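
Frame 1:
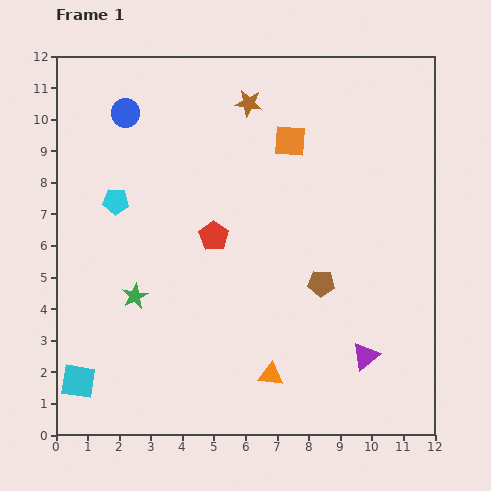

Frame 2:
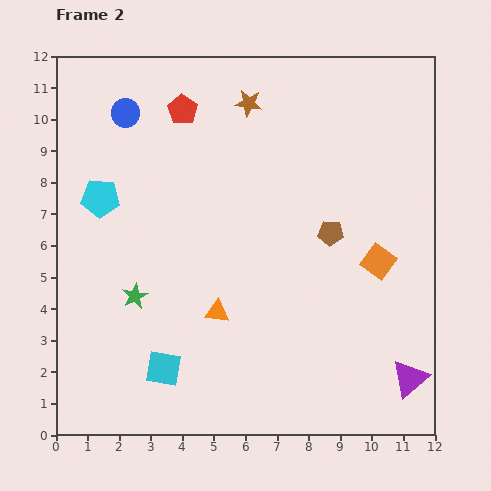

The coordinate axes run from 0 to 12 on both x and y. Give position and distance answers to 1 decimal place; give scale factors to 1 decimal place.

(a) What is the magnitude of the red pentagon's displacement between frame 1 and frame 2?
4.1

The red pentagon moved from (5.0, 6.3) to (4.0, 10.3), a distance of √(1.0² + 4.0²) ≈ 4.1.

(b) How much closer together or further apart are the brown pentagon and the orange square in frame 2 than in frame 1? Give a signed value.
-2.9

Distance in frame 1: 4.6. Distance in frame 2: 1.7.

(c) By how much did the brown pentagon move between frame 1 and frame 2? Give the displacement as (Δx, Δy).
(0.3, 1.6)

The brown pentagon was at (8.4, 4.8) in frame 1 and (8.7, 6.4) in frame 2.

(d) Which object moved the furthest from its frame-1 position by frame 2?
the orange square

(moved 4.7; next 4.1)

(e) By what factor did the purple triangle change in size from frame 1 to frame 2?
1.4×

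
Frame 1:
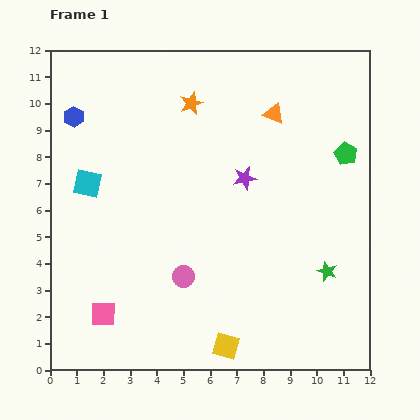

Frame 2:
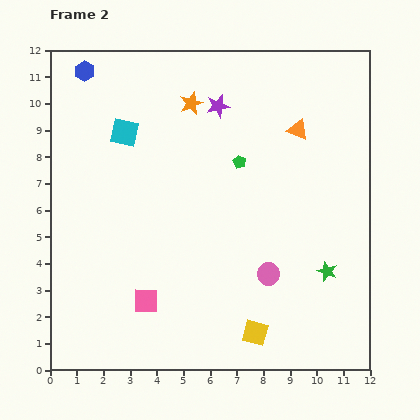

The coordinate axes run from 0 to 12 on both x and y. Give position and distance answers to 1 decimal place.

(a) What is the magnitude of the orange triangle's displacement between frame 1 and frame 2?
1.1

The orange triangle moved from (8.4, 9.6) to (9.3, 9.0), a distance of √(0.9² + 0.6²) ≈ 1.1.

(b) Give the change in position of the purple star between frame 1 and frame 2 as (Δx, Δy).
(-1.0, 2.7)

The purple star was at (7.3, 7.2) in frame 1 and (6.3, 9.9) in frame 2.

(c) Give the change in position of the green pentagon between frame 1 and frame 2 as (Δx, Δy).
(-4.0, -0.3)

The green pentagon was at (11.1, 8.1) in frame 1 and (7.1, 7.8) in frame 2.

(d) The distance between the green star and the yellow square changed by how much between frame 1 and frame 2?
-1.2

Distance in frame 1: 4.7. Distance in frame 2: 3.5.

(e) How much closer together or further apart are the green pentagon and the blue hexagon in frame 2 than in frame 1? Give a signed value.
-3.6

Distance in frame 1: 10.3. Distance in frame 2: 6.7.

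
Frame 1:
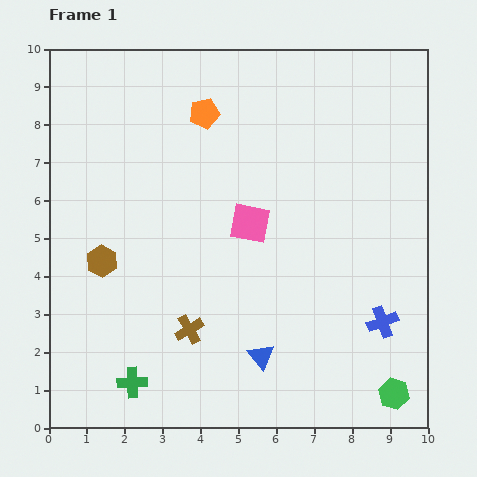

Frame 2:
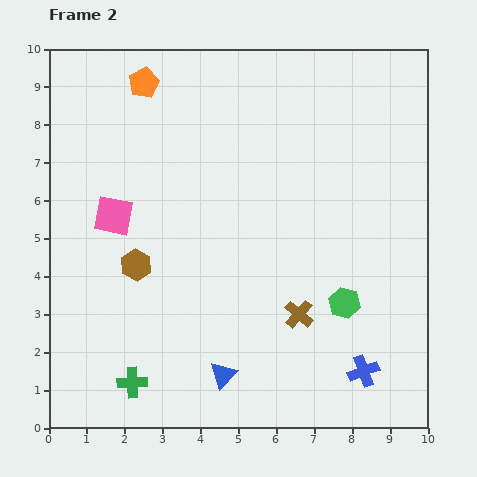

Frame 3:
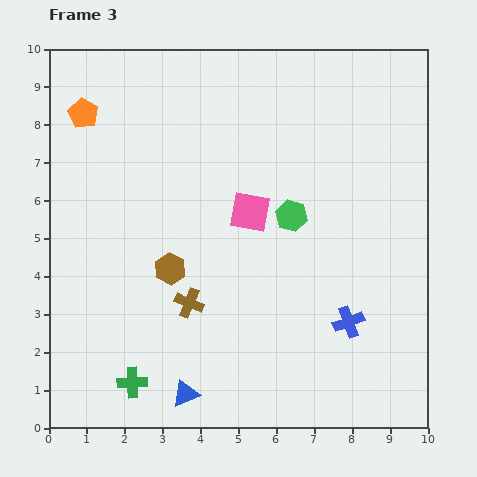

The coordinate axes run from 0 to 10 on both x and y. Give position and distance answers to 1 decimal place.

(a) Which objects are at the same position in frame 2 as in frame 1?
the green cross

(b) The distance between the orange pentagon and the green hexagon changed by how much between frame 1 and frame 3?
-2.8

Distance in frame 1: 8.9. Distance in frame 3: 6.1.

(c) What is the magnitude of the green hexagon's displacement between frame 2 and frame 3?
2.7

The green hexagon moved from (7.8, 3.3) to (6.4, 5.6), a distance of √(1.4² + 2.3²) ≈ 2.7.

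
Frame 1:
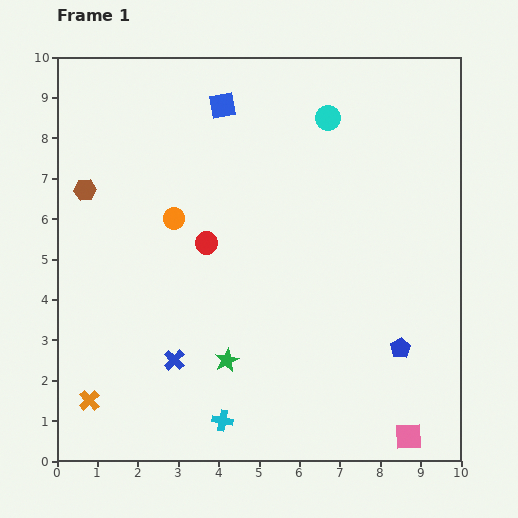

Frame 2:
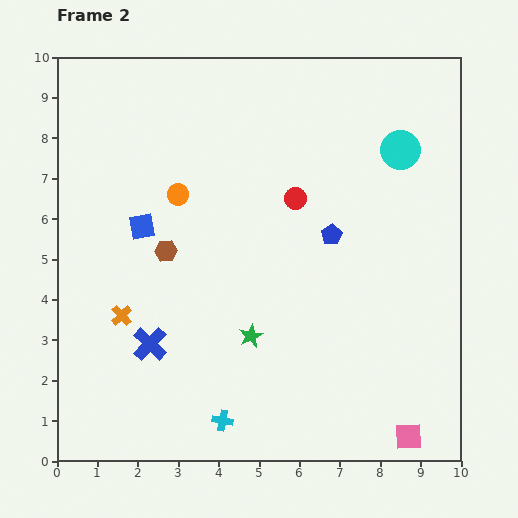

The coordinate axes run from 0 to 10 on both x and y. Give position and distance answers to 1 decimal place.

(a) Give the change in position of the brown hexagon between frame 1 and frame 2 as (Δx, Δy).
(2.0, -1.5)

The brown hexagon was at (0.7, 6.7) in frame 1 and (2.7, 5.2) in frame 2.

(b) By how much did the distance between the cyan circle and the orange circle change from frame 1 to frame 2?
+1.1

Distance in frame 1: 4.5. Distance in frame 2: 5.6.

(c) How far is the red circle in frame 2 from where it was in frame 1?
2.5

The red circle moved from (3.7, 5.4) to (5.9, 6.5), a distance of √(2.2² + 1.1²) ≈ 2.5.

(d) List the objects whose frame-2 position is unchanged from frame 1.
the cyan cross, the pink square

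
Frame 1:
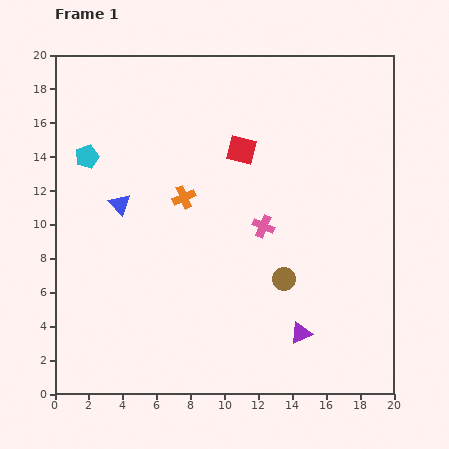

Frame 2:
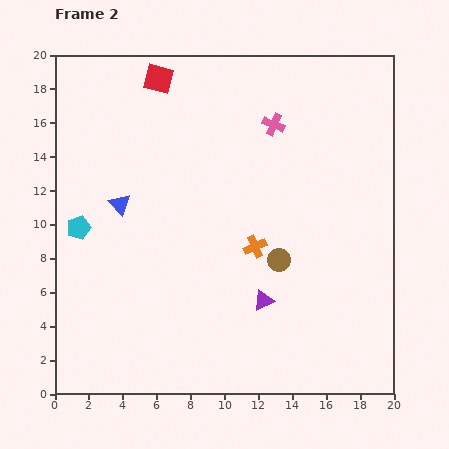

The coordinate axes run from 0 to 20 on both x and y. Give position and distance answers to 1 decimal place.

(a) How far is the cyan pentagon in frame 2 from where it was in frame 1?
4.2

The cyan pentagon moved from (1.9, 14.0) to (1.4, 9.8), a distance of √(0.5² + 4.2²) ≈ 4.2.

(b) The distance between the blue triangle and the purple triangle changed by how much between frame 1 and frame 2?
-2.9

Distance in frame 1: 13.1. Distance in frame 2: 10.2.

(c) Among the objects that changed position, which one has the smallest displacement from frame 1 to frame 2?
the brown circle

(moved 1.1)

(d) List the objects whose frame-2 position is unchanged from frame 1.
the blue triangle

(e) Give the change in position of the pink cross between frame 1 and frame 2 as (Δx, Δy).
(0.6, 6.0)

The pink cross was at (12.3, 9.9) in frame 1 and (12.9, 15.9) in frame 2.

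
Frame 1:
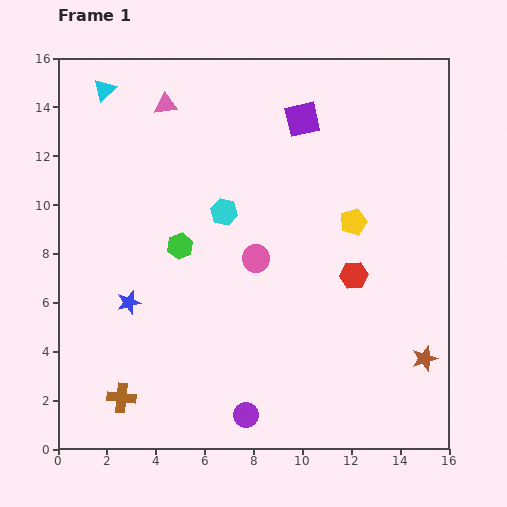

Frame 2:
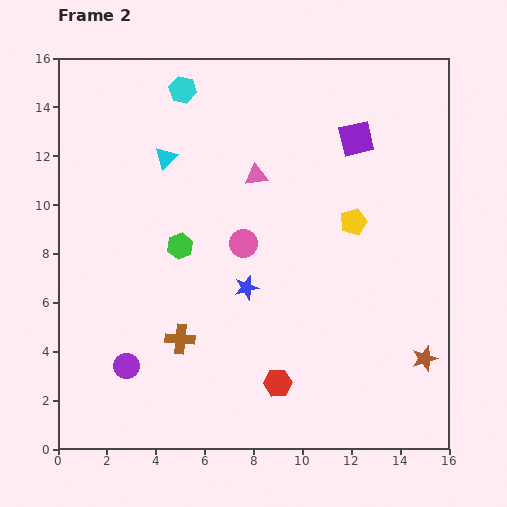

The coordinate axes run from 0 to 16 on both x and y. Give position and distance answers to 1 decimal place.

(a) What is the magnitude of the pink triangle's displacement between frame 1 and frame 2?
4.7

The pink triangle moved from (4.4, 14.1) to (8.1, 11.2), a distance of √(3.7² + 2.9²) ≈ 4.7.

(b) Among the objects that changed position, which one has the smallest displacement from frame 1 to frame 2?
the pink circle

(moved 0.8)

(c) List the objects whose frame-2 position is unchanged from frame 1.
the green hexagon, the yellow pentagon, the brown star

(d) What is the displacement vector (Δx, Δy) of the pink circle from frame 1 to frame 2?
(-0.5, 0.6)

The pink circle was at (8.1, 7.8) in frame 1 and (7.6, 8.4) in frame 2.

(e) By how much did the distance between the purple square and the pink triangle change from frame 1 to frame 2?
-1.2

Distance in frame 1: 5.6. Distance in frame 2: 4.4.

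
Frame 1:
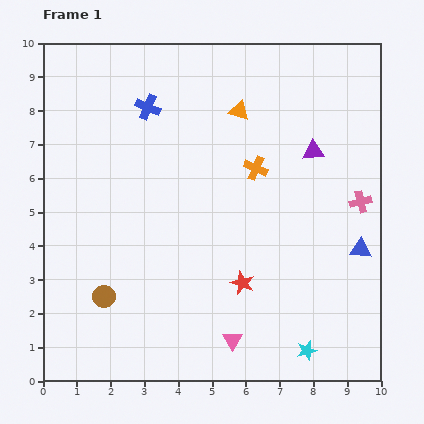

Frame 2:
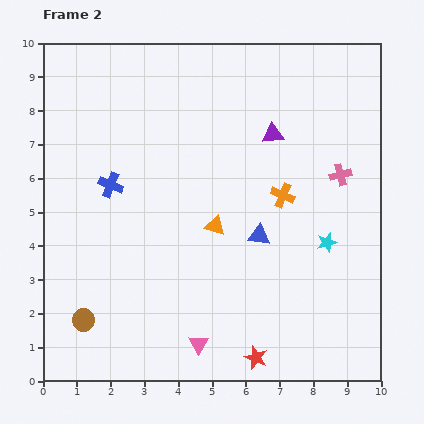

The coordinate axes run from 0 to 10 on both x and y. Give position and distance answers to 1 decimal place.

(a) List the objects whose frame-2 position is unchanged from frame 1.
none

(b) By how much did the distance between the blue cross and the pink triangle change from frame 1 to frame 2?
-1.9

Distance in frame 1: 7.3. Distance in frame 2: 5.4.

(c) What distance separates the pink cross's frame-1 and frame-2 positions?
1.0

The pink cross moved from (9.4, 5.3) to (8.8, 6.1), a distance of √(0.6² + 0.8²) ≈ 1.0.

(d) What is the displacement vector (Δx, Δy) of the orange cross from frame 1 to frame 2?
(0.8, -0.8)

The orange cross was at (6.3, 6.3) in frame 1 and (7.1, 5.5) in frame 2.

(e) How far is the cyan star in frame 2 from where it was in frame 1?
3.3

The cyan star moved from (7.8, 0.9) to (8.4, 4.1), a distance of √(0.6² + 3.2²) ≈ 3.3.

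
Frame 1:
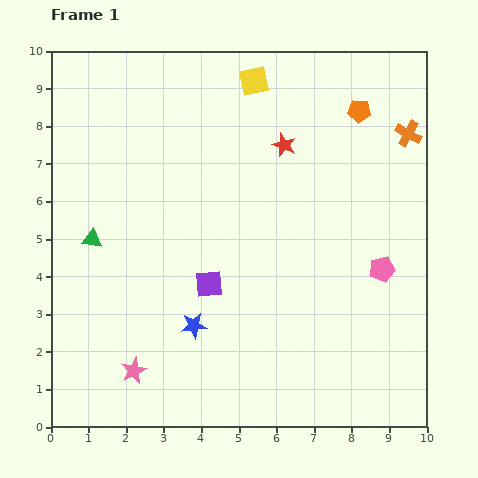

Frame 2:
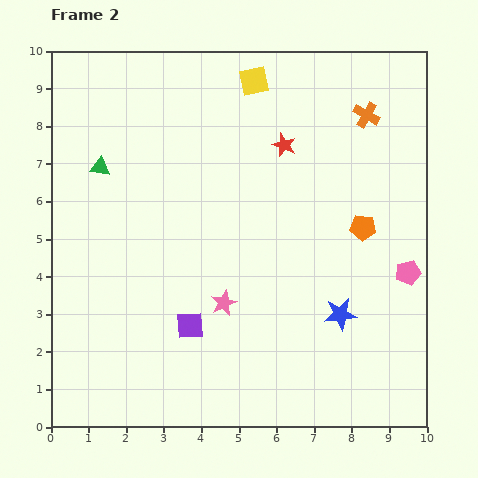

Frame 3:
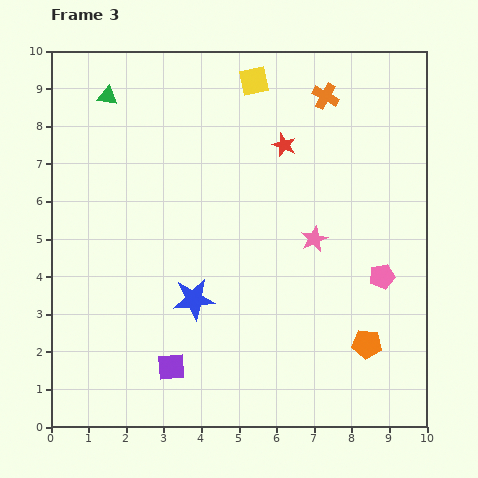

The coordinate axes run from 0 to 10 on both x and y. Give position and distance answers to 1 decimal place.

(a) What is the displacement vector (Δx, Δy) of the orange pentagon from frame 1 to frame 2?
(0.1, -3.1)

The orange pentagon was at (8.2, 8.4) in frame 1 and (8.3, 5.3) in frame 2.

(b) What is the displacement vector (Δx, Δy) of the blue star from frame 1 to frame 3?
(0.0, 0.7)

The blue star was at (3.8, 2.7) in frame 1 and (3.8, 3.4) in frame 3.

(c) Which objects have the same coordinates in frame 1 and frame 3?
the red star, the yellow square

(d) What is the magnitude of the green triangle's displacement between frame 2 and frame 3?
1.9

The green triangle moved from (1.3, 6.9) to (1.5, 8.8), a distance of √(0.2² + 1.9²) ≈ 1.9.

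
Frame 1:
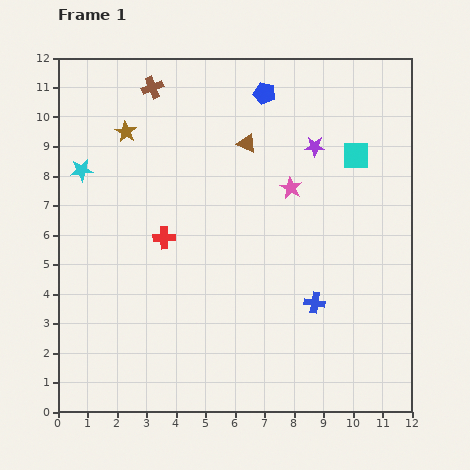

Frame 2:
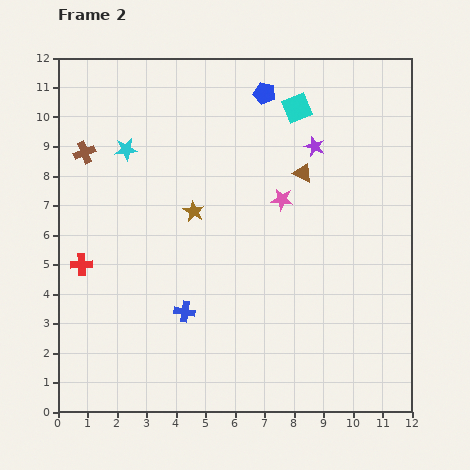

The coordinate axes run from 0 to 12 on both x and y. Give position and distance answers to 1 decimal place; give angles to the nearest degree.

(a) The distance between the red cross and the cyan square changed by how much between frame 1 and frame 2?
+1.9

Distance in frame 1: 7.1. Distance in frame 2: 9.0.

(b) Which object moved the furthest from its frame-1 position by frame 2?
the blue cross

(moved 4.4; next 3.5)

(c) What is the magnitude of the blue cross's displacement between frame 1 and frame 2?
4.4

The blue cross moved from (8.7, 3.7) to (4.3, 3.4), a distance of √(4.4² + 0.3²) ≈ 4.4.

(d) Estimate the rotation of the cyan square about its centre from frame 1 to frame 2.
20° counter-clockwise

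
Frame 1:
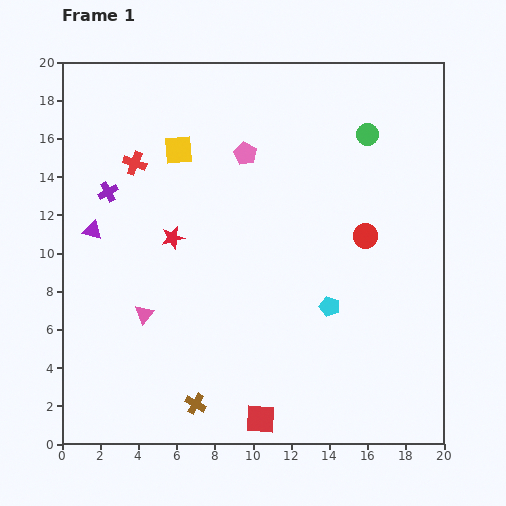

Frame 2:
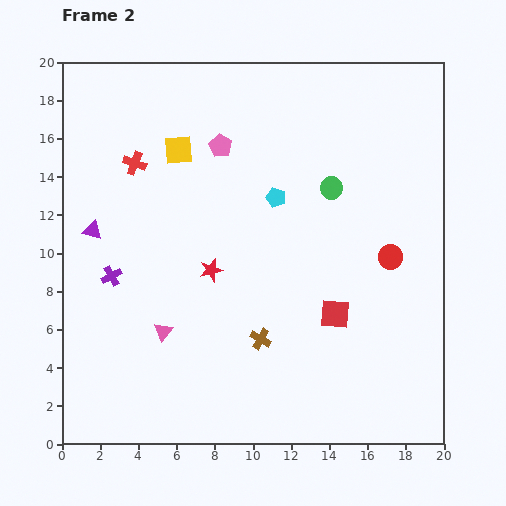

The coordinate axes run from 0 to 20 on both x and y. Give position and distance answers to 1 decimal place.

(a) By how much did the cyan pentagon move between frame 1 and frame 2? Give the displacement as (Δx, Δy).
(-2.8, 5.7)

The cyan pentagon was at (14.0, 7.2) in frame 1 and (11.2, 12.9) in frame 2.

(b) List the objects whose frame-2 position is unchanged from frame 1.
the yellow square, the red cross, the purple triangle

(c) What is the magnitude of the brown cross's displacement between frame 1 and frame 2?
4.8

The brown cross moved from (7.0, 2.1) to (10.4, 5.5), a distance of √(3.4² + 3.4²) ≈ 4.8.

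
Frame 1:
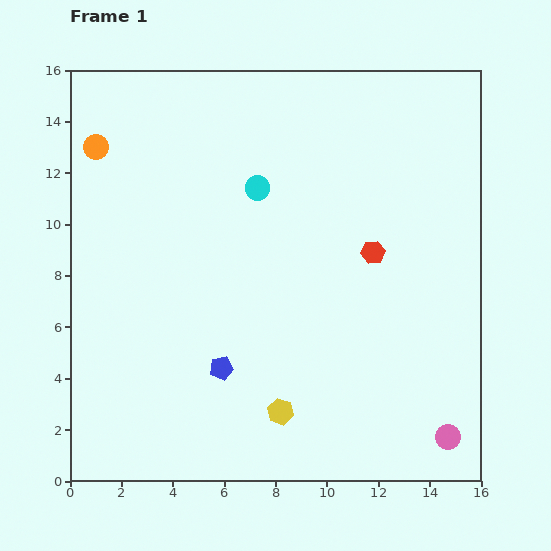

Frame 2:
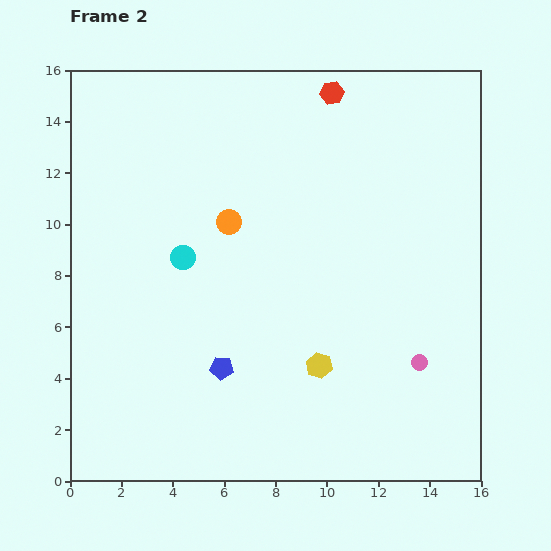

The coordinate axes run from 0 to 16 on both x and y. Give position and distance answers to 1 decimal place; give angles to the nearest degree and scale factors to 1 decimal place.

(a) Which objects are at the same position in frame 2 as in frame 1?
the blue pentagon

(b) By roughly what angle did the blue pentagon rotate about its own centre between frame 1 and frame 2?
16° clockwise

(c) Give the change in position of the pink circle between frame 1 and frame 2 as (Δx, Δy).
(-1.1, 2.9)

The pink circle was at (14.7, 1.7) in frame 1 and (13.6, 4.6) in frame 2.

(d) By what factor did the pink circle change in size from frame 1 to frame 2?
0.6×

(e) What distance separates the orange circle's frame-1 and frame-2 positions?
6.0

The orange circle moved from (1.0, 13.0) to (6.2, 10.1), a distance of √(5.2² + 2.9²) ≈ 6.0.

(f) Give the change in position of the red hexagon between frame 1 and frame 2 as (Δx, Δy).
(-1.6, 6.2)

The red hexagon was at (11.8, 8.9) in frame 1 and (10.2, 15.1) in frame 2.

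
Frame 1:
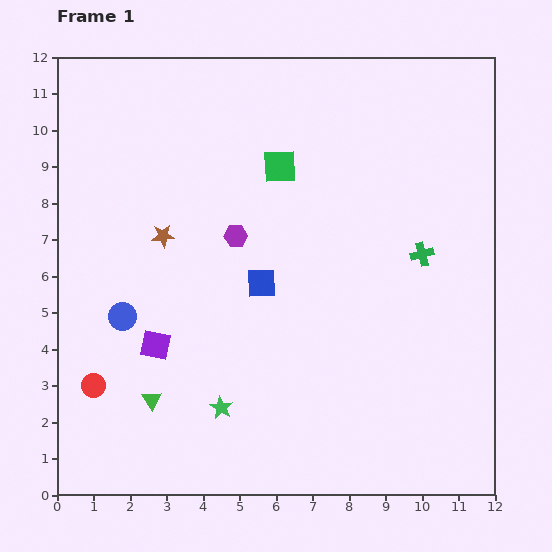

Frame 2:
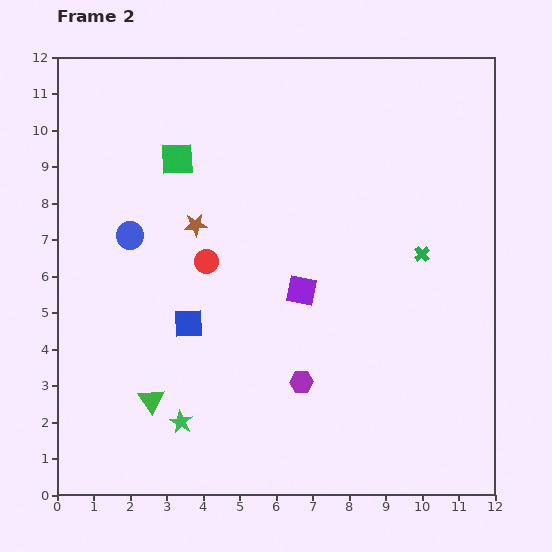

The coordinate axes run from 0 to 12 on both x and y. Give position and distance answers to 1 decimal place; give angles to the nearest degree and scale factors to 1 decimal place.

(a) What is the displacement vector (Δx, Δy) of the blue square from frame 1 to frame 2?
(-2.0, -1.1)

The blue square was at (5.6, 5.8) in frame 1 and (3.6, 4.7) in frame 2.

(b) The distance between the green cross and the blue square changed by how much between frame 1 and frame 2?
+2.2

Distance in frame 1: 4.5. Distance in frame 2: 6.7.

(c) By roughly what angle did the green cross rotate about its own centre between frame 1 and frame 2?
29° counter-clockwise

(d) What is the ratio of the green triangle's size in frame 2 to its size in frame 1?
1.3×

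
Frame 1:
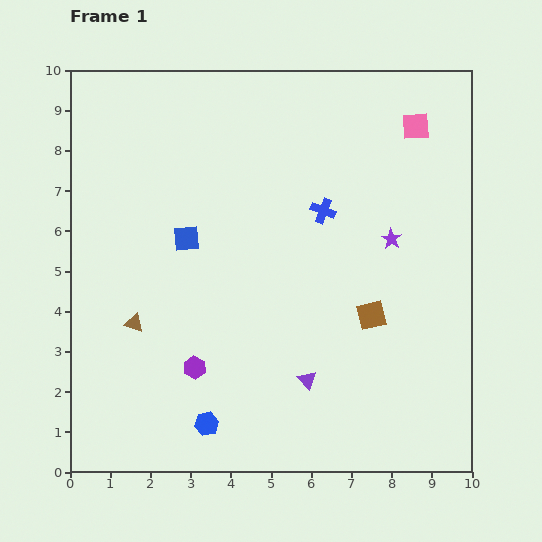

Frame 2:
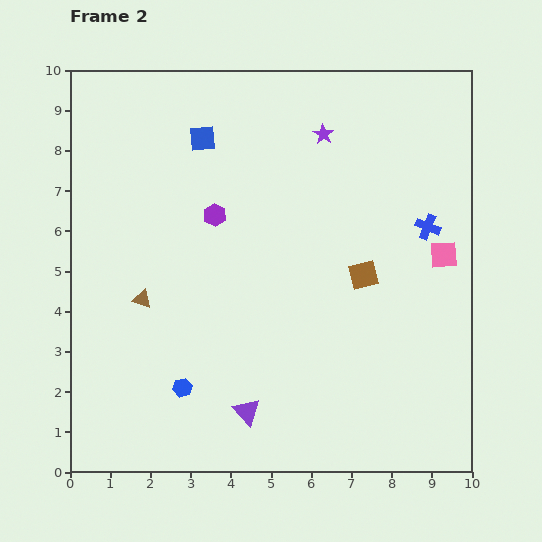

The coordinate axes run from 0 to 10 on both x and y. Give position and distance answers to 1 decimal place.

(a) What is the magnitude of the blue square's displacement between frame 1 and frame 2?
2.5

The blue square moved from (2.9, 5.8) to (3.3, 8.3), a distance of √(0.4² + 2.5²) ≈ 2.5.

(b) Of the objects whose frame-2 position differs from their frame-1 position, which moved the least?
the brown triangle

(moved 0.6)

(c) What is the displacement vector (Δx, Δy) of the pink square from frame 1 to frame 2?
(0.7, -3.2)

The pink square was at (8.6, 8.6) in frame 1 and (9.3, 5.4) in frame 2.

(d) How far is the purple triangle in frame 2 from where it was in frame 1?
1.7

The purple triangle moved from (5.9, 2.3) to (4.4, 1.5), a distance of √(1.5² + 0.8²) ≈ 1.7.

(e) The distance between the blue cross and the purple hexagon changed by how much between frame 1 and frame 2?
+0.3

Distance in frame 1: 5.0. Distance in frame 2: 5.3.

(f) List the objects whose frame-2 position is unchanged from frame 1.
none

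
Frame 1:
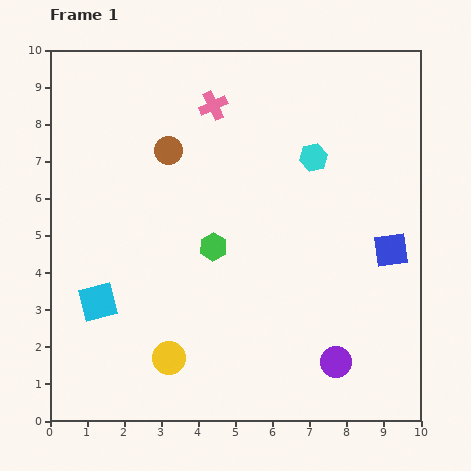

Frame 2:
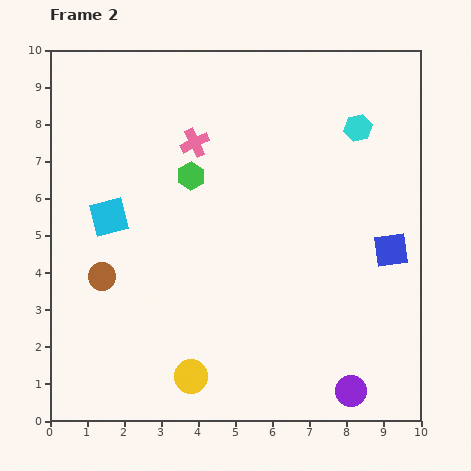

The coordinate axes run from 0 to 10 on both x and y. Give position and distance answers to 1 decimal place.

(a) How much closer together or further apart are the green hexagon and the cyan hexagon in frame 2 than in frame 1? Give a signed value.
+1.1

Distance in frame 1: 3.6. Distance in frame 2: 4.7.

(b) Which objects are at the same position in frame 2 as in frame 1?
the blue square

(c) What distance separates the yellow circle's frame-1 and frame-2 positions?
0.8

The yellow circle moved from (3.2, 1.7) to (3.8, 1.2), a distance of √(0.6² + 0.5²) ≈ 0.8.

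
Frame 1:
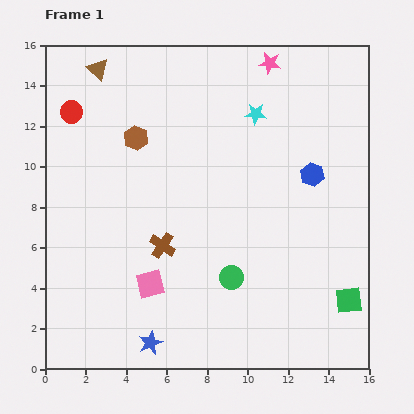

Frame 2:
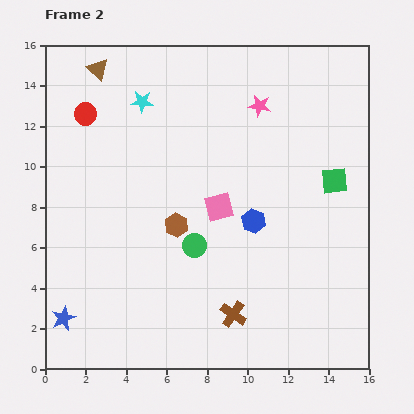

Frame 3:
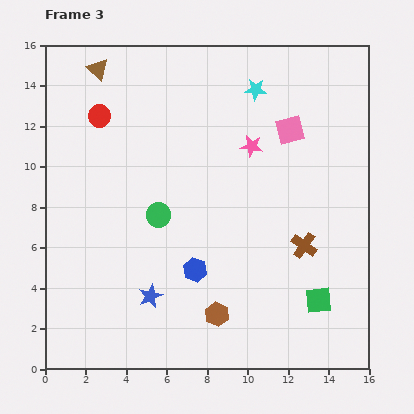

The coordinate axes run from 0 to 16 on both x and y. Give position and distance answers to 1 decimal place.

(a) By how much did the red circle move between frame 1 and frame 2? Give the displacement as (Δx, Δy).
(0.7, -0.1)

The red circle was at (1.3, 12.7) in frame 1 and (2.0, 12.6) in frame 2.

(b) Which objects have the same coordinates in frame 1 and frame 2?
the brown triangle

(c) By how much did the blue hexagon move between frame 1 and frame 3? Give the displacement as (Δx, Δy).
(-5.8, -4.7)

The blue hexagon was at (13.2, 9.6) in frame 1 and (7.4, 4.9) in frame 3.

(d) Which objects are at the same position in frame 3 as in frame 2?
the brown triangle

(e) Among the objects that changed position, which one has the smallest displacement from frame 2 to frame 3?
the red circle

(moved 0.7)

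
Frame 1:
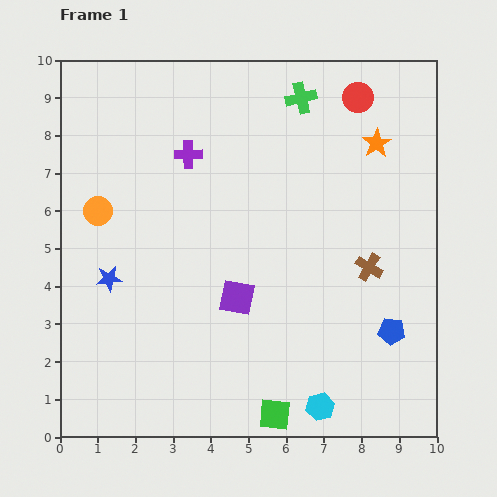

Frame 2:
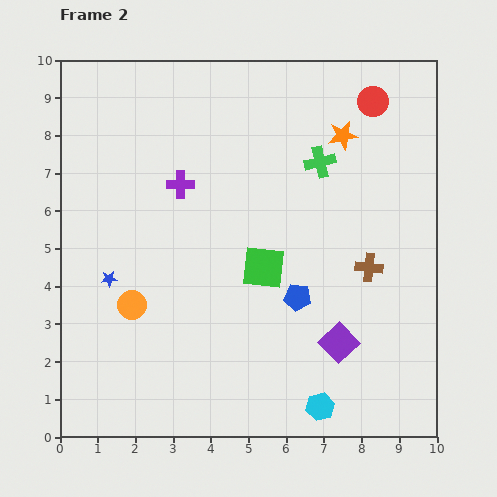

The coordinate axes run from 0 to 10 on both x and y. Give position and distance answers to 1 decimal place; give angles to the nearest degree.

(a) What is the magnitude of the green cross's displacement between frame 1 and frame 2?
1.8

The green cross moved from (6.4, 9.0) to (6.9, 7.3), a distance of √(0.5² + 1.7²) ≈ 1.8.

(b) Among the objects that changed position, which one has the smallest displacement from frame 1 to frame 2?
the red circle

(moved 0.4)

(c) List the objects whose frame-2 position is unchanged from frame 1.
the brown cross, the blue star, the cyan hexagon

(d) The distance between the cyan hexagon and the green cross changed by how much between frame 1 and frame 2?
-1.7

Distance in frame 1: 8.2. Distance in frame 2: 6.5.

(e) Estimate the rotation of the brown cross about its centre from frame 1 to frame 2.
24° counter-clockwise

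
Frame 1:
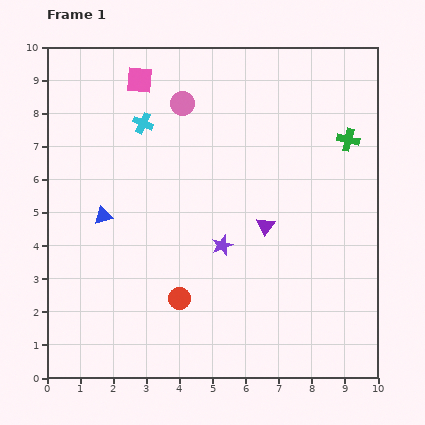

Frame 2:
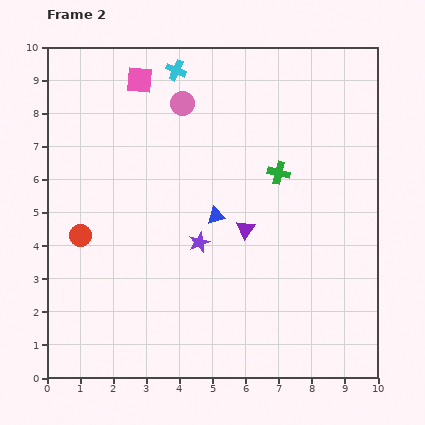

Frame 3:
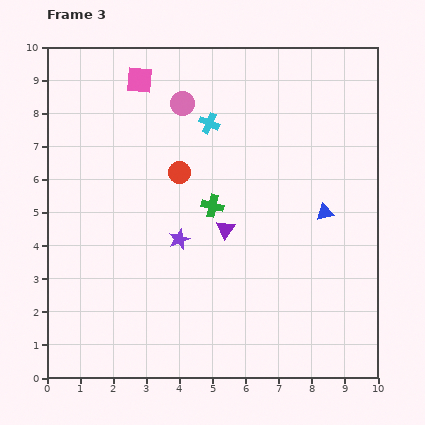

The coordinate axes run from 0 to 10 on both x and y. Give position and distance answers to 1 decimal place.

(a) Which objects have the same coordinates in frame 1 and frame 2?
the pink square, the pink circle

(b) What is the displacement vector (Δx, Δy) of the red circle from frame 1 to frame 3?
(0.0, 3.8)

The red circle was at (4.0, 2.4) in frame 1 and (4.0, 6.2) in frame 3.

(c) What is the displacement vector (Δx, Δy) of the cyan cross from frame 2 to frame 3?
(1.0, -1.6)

The cyan cross was at (3.9, 9.3) in frame 2 and (4.9, 7.7) in frame 3.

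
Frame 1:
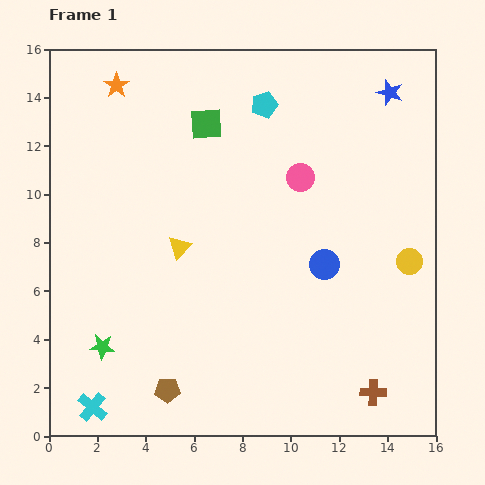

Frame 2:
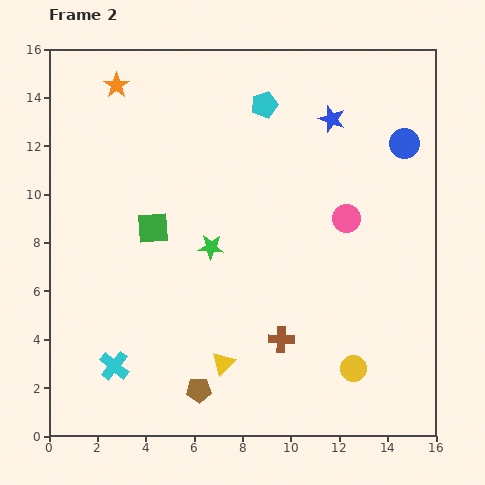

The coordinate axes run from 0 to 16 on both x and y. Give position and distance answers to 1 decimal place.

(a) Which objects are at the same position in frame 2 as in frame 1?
the cyan pentagon, the orange star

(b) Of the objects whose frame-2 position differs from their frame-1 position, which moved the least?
the brown pentagon

(moved 1.3)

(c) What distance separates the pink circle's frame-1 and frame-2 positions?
2.5

The pink circle moved from (10.4, 10.7) to (12.3, 9.0), a distance of √(1.9² + 1.7²) ≈ 2.5.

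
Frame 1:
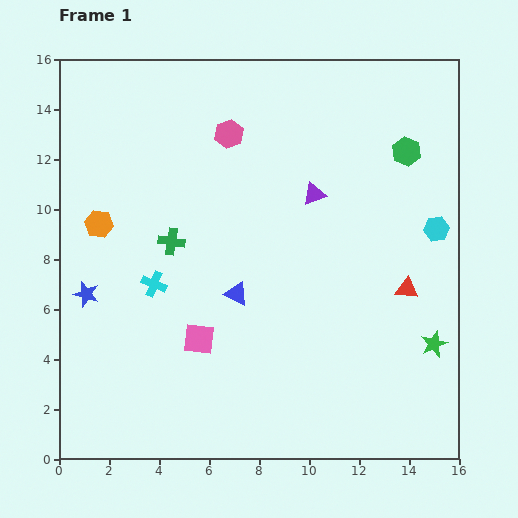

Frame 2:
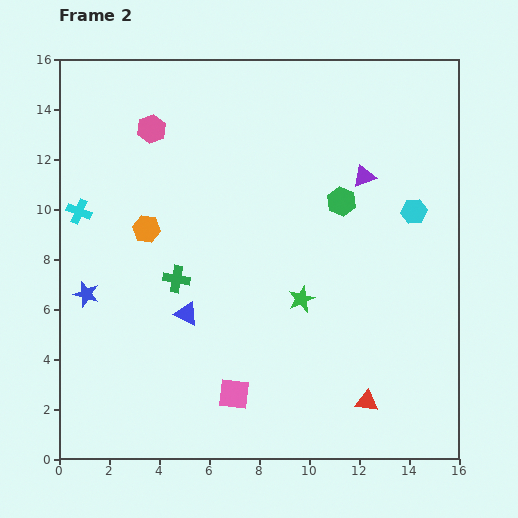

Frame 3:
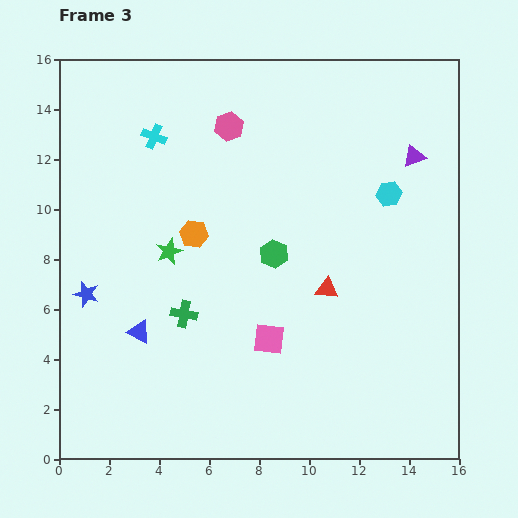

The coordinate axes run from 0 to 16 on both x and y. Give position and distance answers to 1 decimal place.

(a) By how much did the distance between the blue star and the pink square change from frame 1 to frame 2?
+2.3

Distance in frame 1: 4.8. Distance in frame 2: 7.1.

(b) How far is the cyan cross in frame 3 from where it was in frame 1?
5.9

The cyan cross moved from (3.8, 7.0) to (3.8, 12.9), a distance of √(0.0² + 5.9²) ≈ 5.9.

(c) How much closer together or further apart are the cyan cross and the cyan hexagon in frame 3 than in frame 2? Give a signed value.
-3.7

Distance in frame 2: 13.4. Distance in frame 3: 9.7.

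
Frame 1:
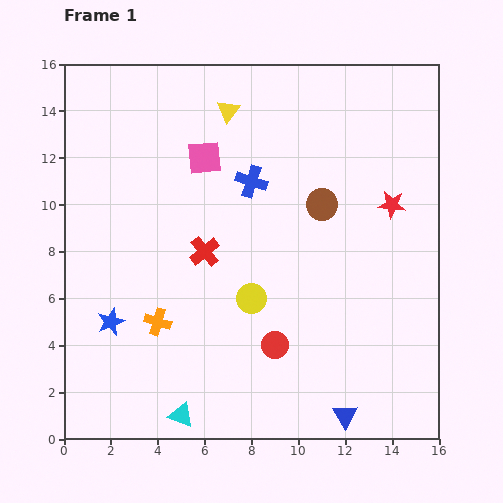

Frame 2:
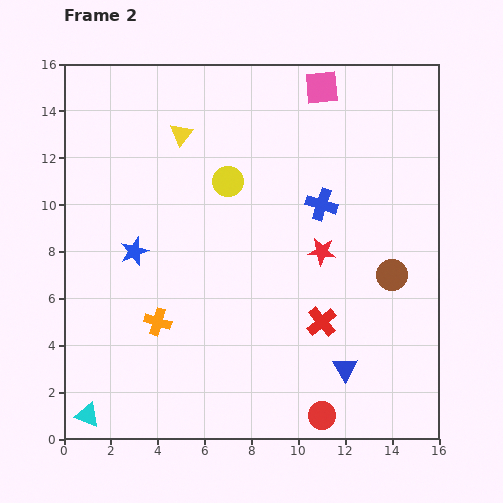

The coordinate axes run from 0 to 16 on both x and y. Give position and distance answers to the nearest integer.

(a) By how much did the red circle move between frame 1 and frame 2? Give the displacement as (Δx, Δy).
(2, -3)

The red circle was at (9, 4) in frame 1 and (11, 1) in frame 2.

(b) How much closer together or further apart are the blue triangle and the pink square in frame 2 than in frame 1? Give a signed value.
-1

Distance in frame 1: 13. Distance in frame 2: 12.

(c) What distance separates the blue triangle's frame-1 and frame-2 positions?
2

The blue triangle moved from (12, 1) to (12, 3), a distance of √(0² + 2²) ≈ 2.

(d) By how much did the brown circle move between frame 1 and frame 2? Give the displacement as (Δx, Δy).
(3, -3)

The brown circle was at (11, 10) in frame 1 and (14, 7) in frame 2.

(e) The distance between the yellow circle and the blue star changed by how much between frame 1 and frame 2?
-1

Distance in frame 1: 6. Distance in frame 2: 5.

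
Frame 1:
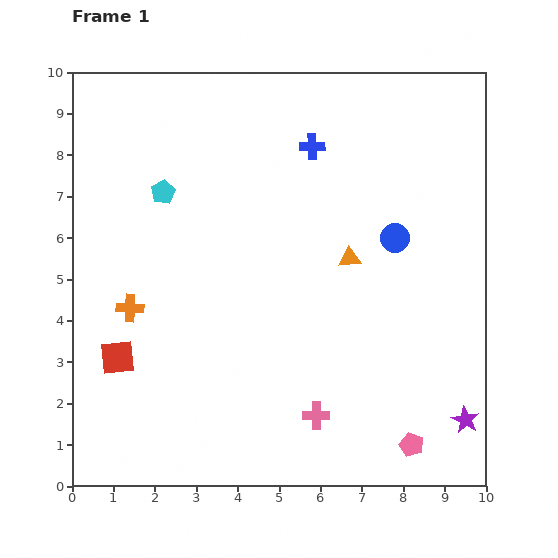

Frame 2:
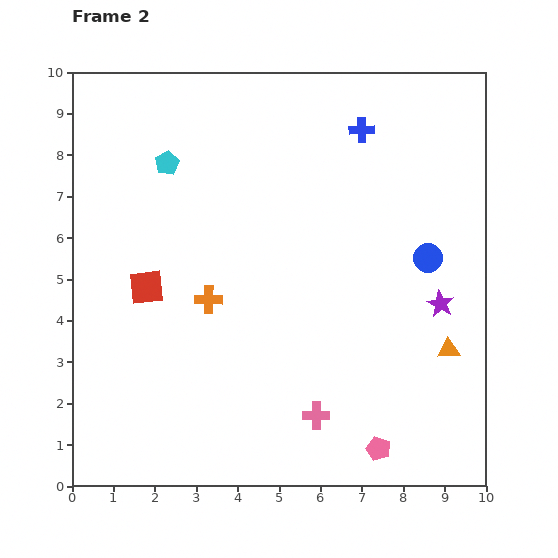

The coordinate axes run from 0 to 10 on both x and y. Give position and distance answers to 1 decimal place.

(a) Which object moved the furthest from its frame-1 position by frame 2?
the orange triangle

(moved 3.3; next 2.9)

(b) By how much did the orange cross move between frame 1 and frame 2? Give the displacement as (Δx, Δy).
(1.9, 0.2)

The orange cross was at (1.4, 4.3) in frame 1 and (3.3, 4.5) in frame 2.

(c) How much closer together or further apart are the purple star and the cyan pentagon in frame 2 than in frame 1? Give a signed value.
-1.7

Distance in frame 1: 9.1. Distance in frame 2: 7.4.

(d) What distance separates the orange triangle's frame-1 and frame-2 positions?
3.3

The orange triangle moved from (6.7, 5.5) to (9.1, 3.3), a distance of √(2.4² + 2.2²) ≈ 3.3.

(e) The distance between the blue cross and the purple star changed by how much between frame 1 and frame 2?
-3.0

Distance in frame 1: 7.6. Distance in frame 2: 4.6.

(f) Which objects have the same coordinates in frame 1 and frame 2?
the pink cross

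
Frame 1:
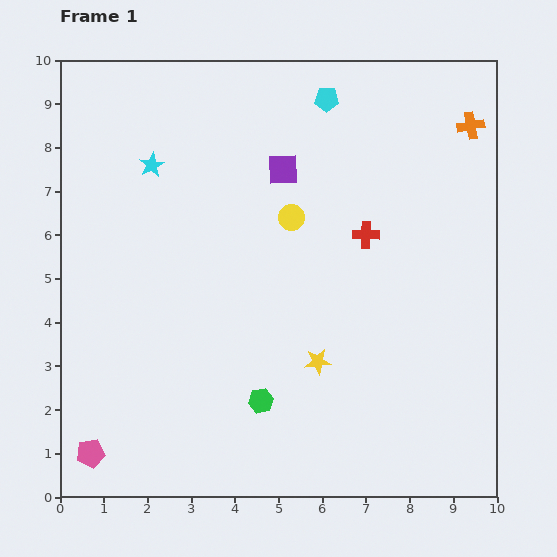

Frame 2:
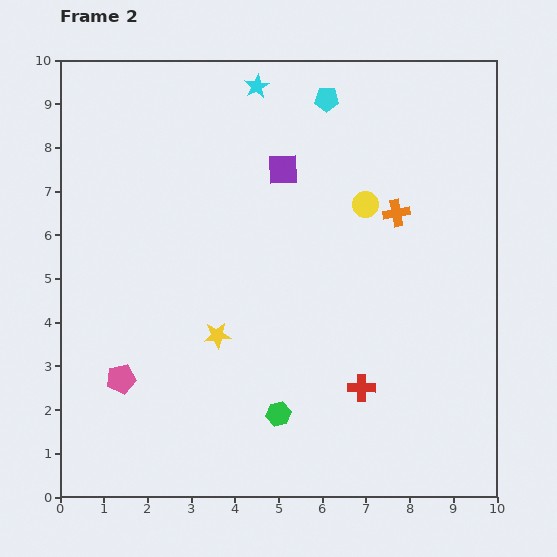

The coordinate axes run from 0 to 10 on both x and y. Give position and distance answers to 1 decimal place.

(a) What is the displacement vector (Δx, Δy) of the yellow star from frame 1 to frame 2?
(-2.3, 0.6)

The yellow star was at (5.9, 3.1) in frame 1 and (3.6, 3.7) in frame 2.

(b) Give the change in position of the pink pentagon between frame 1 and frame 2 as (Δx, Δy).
(0.7, 1.7)

The pink pentagon was at (0.7, 1.0) in frame 1 and (1.4, 2.7) in frame 2.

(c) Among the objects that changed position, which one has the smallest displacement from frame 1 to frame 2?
the green hexagon

(moved 0.5)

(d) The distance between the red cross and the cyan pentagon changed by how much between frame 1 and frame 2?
+3.4

Distance in frame 1: 3.2. Distance in frame 2: 6.6.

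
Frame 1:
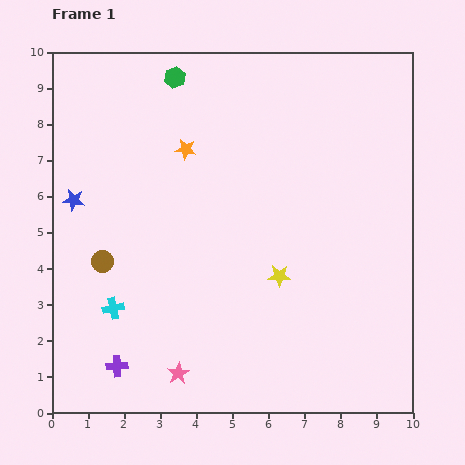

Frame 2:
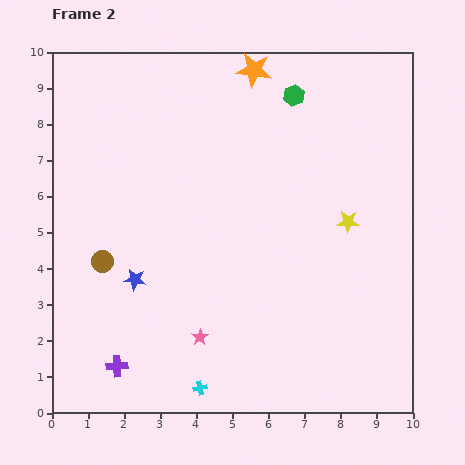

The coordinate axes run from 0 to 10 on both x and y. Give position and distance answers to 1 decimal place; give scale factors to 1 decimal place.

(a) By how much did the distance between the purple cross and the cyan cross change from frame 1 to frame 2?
+0.8

Distance in frame 1: 1.6. Distance in frame 2: 2.4.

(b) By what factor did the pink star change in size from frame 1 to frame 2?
0.8×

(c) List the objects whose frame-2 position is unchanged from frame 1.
the purple cross, the brown circle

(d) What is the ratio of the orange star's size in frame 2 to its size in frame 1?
1.7×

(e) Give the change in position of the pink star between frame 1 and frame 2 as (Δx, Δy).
(0.6, 1.0)

The pink star was at (3.5, 1.1) in frame 1 and (4.1, 2.1) in frame 2.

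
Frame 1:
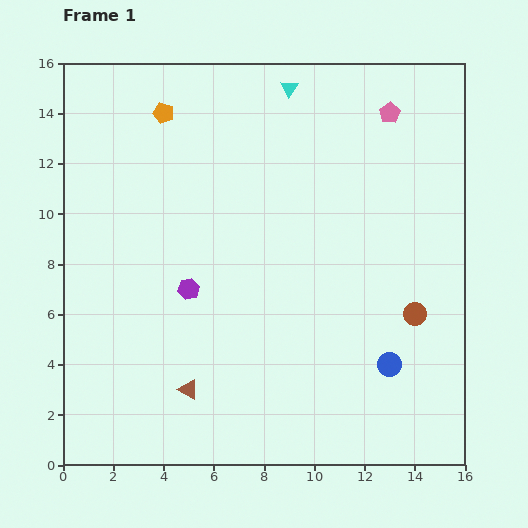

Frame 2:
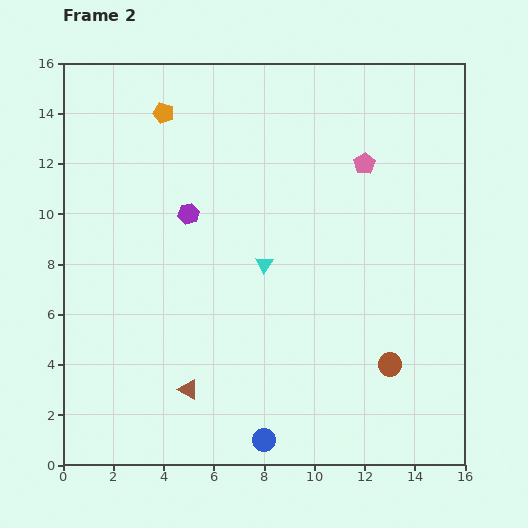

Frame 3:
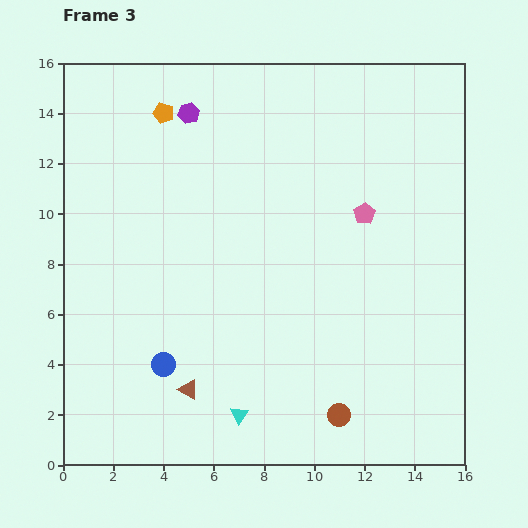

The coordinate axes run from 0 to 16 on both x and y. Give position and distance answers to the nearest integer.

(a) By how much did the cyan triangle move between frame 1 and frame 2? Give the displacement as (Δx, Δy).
(-1, -7)

The cyan triangle was at (9, 15) in frame 1 and (8, 8) in frame 2.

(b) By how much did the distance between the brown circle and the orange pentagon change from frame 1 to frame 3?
+1

Distance in frame 1: 13. Distance in frame 3: 14.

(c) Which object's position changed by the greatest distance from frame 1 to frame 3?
the cyan triangle

(moved 13; next 9)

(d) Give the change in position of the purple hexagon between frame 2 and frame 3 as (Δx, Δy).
(0, 4)

The purple hexagon was at (5, 10) in frame 2 and (5, 14) in frame 3.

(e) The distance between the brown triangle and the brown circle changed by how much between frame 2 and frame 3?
-2

Distance in frame 2: 8. Distance in frame 3: 6.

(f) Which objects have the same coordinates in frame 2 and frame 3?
the brown triangle, the orange pentagon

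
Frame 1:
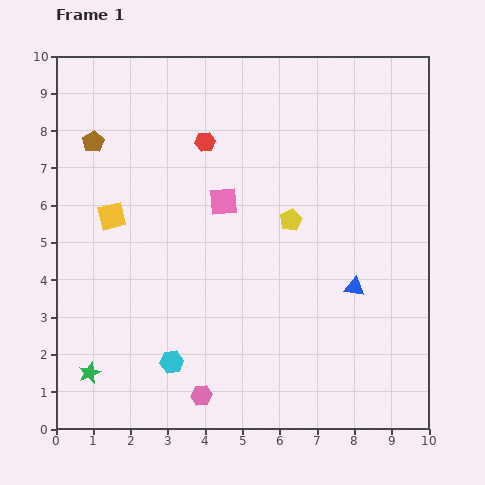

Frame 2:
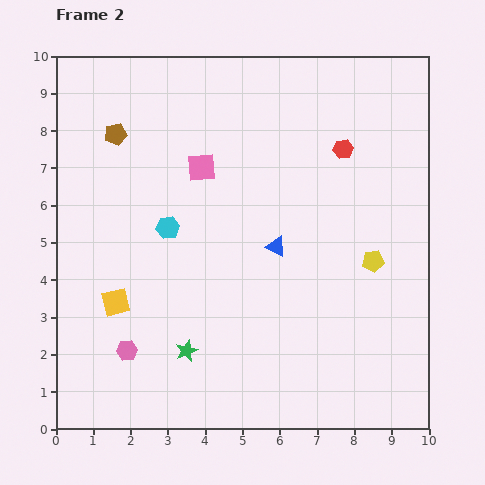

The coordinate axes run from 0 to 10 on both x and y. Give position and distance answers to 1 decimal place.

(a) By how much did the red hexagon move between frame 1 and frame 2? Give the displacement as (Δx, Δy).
(3.7, -0.2)

The red hexagon was at (4.0, 7.7) in frame 1 and (7.7, 7.5) in frame 2.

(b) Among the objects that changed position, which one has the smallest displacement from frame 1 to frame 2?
the brown pentagon

(moved 0.6)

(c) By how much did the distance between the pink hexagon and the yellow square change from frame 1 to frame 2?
-4.1

Distance in frame 1: 5.4. Distance in frame 2: 1.3.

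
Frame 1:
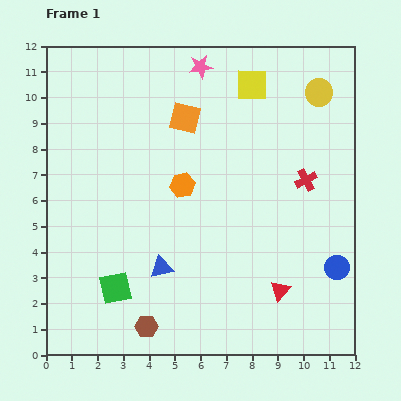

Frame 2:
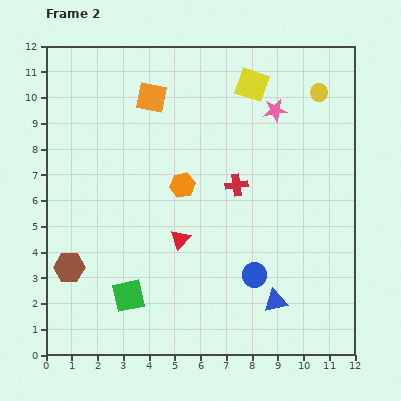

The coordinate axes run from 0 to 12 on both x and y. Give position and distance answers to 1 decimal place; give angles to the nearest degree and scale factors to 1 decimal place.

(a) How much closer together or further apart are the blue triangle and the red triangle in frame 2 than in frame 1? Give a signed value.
-0.3

Distance in frame 1: 4.7. Distance in frame 2: 4.4.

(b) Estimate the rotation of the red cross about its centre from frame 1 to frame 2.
20° clockwise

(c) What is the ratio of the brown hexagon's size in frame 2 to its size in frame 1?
1.3×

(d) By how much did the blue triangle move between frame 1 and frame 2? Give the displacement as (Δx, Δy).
(4.4, -1.3)

The blue triangle was at (4.5, 3.4) in frame 1 and (8.9, 2.1) in frame 2.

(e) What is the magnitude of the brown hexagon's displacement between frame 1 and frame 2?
3.8

The brown hexagon moved from (3.9, 1.1) to (0.9, 3.4), a distance of √(3.0² + 2.3²) ≈ 3.8.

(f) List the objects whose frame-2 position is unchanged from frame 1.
the yellow square, the orange hexagon, the yellow circle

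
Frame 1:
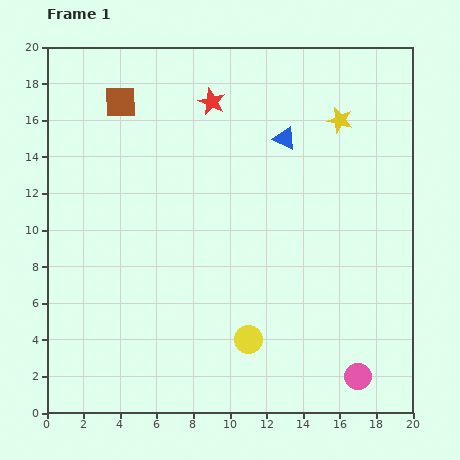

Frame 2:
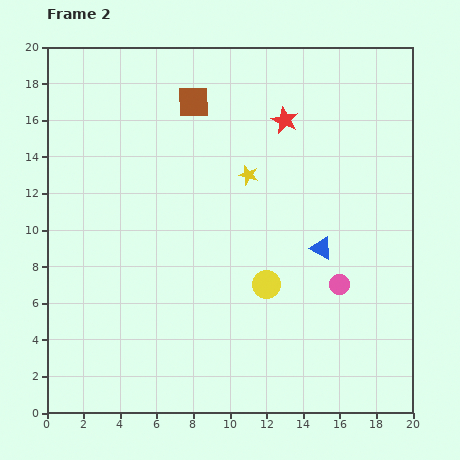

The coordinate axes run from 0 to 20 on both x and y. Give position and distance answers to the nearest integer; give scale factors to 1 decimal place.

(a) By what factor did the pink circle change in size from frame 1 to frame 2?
0.8×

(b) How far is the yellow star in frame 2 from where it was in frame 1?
6

The yellow star moved from (16, 16) to (11, 13), a distance of √(5² + 3²) ≈ 6.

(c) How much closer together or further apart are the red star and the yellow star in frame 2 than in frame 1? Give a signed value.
-3

Distance in frame 1: 7. Distance in frame 2: 4.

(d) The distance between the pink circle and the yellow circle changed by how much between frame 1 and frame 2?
-2

Distance in frame 1: 6. Distance in frame 2: 4.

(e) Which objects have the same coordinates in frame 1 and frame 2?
none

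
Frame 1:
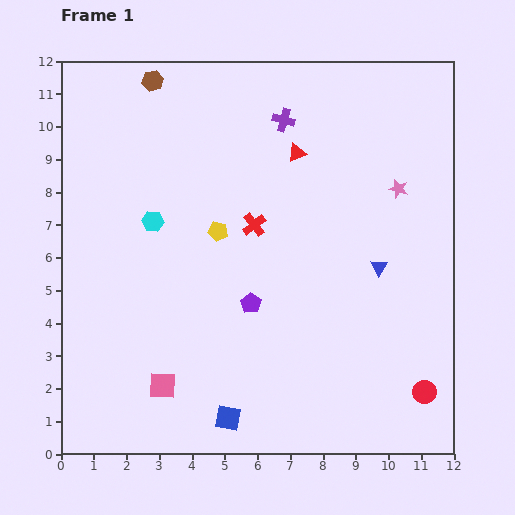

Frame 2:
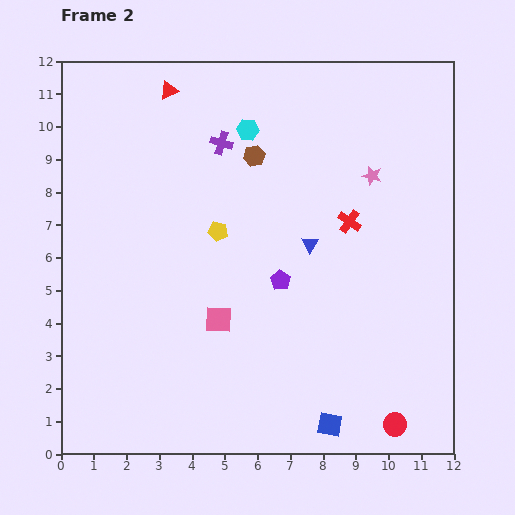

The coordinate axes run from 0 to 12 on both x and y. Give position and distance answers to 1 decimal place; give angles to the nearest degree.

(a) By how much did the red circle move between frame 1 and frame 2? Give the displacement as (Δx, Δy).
(-0.9, -1.0)

The red circle was at (11.1, 1.9) in frame 1 and (10.2, 0.9) in frame 2.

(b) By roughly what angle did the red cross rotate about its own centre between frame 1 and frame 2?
18° counter-clockwise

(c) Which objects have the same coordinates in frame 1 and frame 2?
the yellow pentagon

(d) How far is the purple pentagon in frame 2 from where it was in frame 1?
1.1

The purple pentagon moved from (5.8, 4.6) to (6.7, 5.3), a distance of √(0.9² + 0.7²) ≈ 1.1.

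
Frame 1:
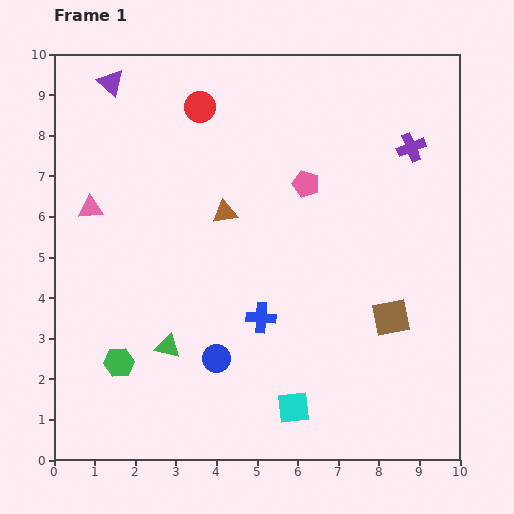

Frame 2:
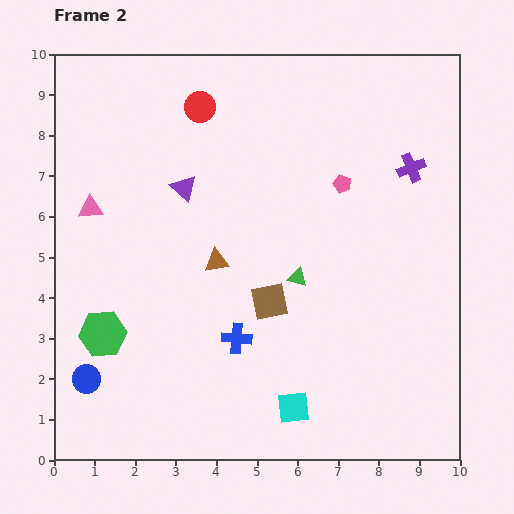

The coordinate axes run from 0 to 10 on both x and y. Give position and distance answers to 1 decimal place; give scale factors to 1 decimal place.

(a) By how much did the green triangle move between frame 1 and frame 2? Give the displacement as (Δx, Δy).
(3.2, 1.7)

The green triangle was at (2.8, 2.8) in frame 1 and (6.0, 4.5) in frame 2.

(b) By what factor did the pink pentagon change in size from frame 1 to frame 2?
0.7×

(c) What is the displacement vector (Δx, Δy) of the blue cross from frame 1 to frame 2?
(-0.6, -0.5)

The blue cross was at (5.1, 3.5) in frame 1 and (4.5, 3.0) in frame 2.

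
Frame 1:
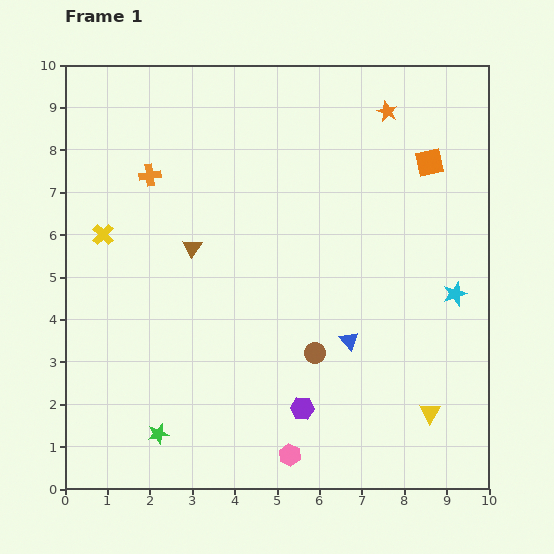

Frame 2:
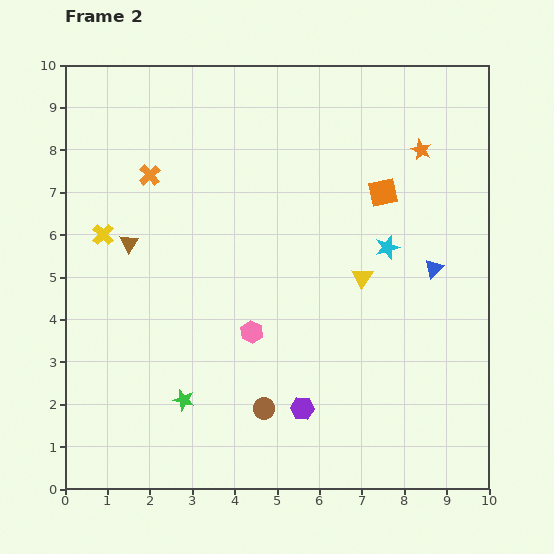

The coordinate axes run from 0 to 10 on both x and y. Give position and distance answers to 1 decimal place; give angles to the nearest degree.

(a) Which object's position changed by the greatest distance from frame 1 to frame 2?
the yellow triangle

(moved 3.6; next 3.0)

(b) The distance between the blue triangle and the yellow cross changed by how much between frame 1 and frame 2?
+1.5

Distance in frame 1: 6.3. Distance in frame 2: 7.8.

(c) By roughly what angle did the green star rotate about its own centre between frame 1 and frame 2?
24° clockwise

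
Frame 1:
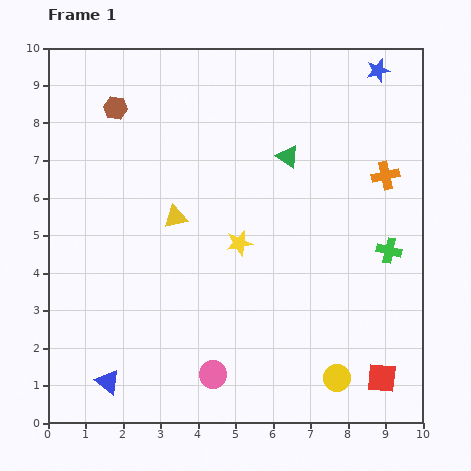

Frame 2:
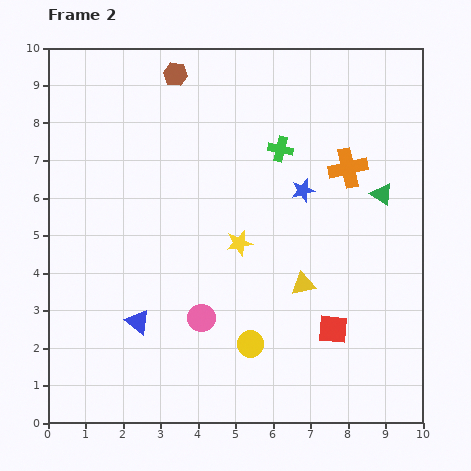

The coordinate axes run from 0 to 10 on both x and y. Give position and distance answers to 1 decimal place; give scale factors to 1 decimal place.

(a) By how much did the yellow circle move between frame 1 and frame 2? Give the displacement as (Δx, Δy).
(-2.3, 0.9)

The yellow circle was at (7.7, 1.2) in frame 1 and (5.4, 2.1) in frame 2.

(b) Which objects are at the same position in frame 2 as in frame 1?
the yellow star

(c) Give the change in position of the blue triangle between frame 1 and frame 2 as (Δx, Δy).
(0.8, 1.6)

The blue triangle was at (1.6, 1.1) in frame 1 and (2.4, 2.7) in frame 2.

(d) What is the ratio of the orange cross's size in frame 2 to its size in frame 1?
1.4×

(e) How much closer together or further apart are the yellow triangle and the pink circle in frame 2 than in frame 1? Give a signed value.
-1.5

Distance in frame 1: 4.3. Distance in frame 2: 2.8.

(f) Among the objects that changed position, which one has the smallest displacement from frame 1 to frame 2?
the orange cross

(moved 1.0)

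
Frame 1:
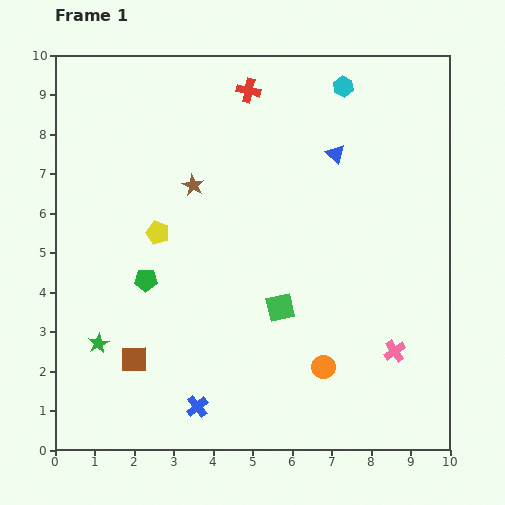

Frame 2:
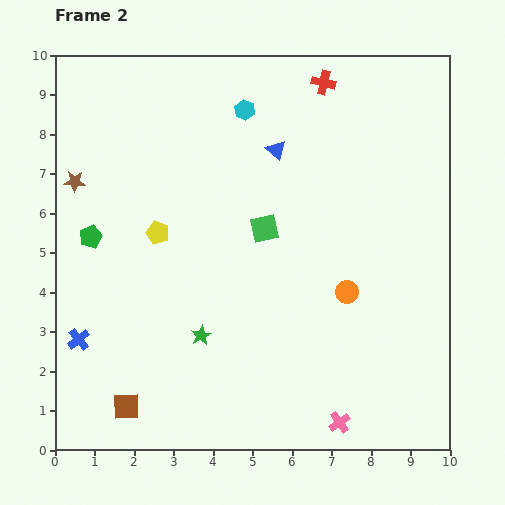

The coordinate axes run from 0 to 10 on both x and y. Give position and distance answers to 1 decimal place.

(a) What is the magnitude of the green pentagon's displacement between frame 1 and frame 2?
1.8

The green pentagon moved from (2.3, 4.3) to (0.9, 5.4), a distance of √(1.4² + 1.1²) ≈ 1.8.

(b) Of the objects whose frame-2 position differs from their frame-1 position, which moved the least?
the brown square

(moved 1.2)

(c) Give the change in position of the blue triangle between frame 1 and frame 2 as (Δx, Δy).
(-1.5, 0.1)

The blue triangle was at (7.1, 7.5) in frame 1 and (5.6, 7.6) in frame 2.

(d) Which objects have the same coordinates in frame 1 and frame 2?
the yellow pentagon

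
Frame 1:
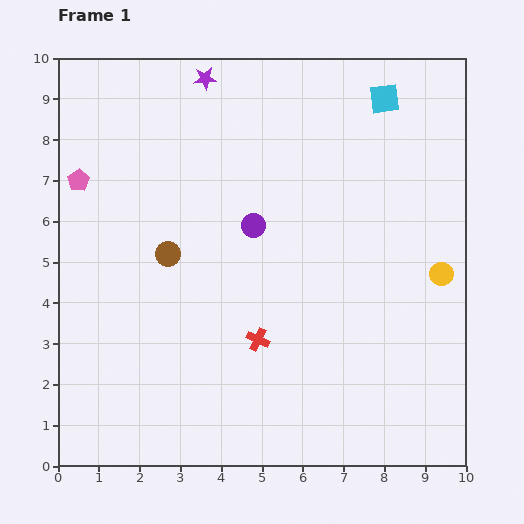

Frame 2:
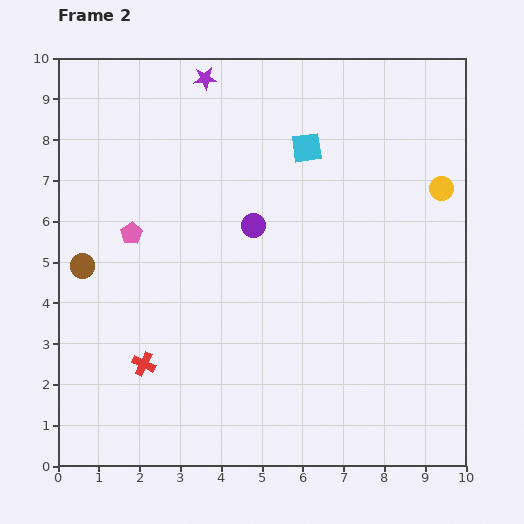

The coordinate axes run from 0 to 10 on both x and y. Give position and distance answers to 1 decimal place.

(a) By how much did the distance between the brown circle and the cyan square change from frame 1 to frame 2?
-0.3

Distance in frame 1: 6.5. Distance in frame 2: 6.2.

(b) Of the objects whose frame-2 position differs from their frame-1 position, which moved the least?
the pink pentagon

(moved 1.8)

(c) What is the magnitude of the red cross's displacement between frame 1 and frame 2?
2.9

The red cross moved from (4.9, 3.1) to (2.1, 2.5), a distance of √(2.8² + 0.6²) ≈ 2.9.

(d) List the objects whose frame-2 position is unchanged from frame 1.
the purple circle, the purple star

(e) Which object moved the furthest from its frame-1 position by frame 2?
the red cross

(moved 2.9; next 2.2)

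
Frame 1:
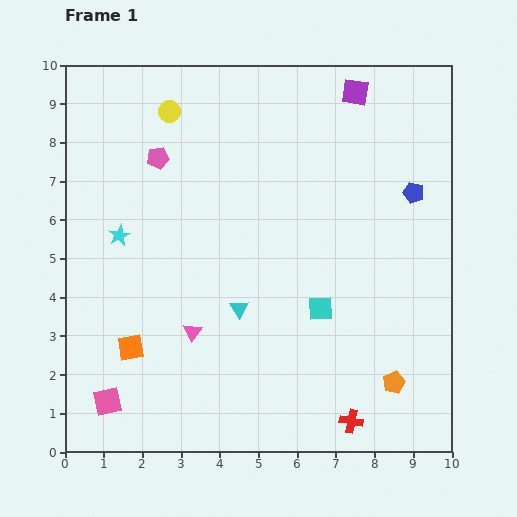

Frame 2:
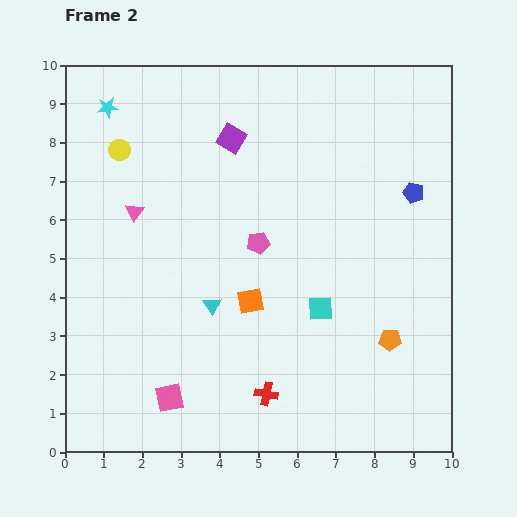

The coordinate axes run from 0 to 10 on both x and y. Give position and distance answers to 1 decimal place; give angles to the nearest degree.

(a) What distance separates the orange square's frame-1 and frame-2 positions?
3.3

The orange square moved from (1.7, 2.7) to (4.8, 3.9), a distance of √(3.1² + 1.2²) ≈ 3.3.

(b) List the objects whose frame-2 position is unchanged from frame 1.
the blue pentagon, the cyan square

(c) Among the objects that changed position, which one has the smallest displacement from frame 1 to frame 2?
the cyan triangle

(moved 0.7)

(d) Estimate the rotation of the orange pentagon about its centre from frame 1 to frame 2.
24° clockwise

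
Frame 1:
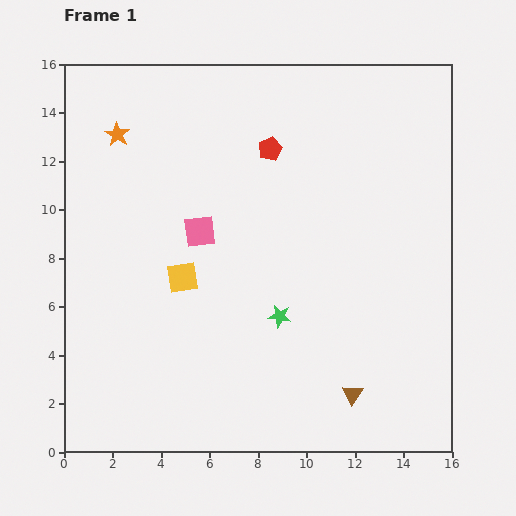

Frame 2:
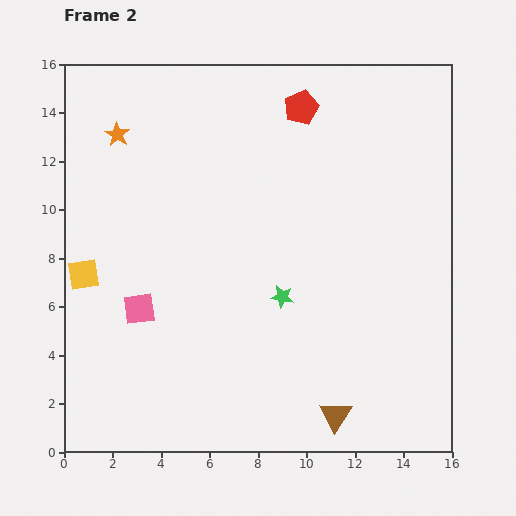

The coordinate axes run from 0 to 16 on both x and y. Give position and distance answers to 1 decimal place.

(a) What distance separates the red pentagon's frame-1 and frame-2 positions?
2.1

The red pentagon moved from (8.5, 12.5) to (9.8, 14.2), a distance of √(1.3² + 1.7²) ≈ 2.1.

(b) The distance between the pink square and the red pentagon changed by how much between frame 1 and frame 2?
+6.2

Distance in frame 1: 4.5. Distance in frame 2: 10.7.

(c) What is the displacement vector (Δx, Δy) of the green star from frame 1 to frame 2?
(0.1, 0.8)

The green star was at (8.9, 5.6) in frame 1 and (9.0, 6.4) in frame 2.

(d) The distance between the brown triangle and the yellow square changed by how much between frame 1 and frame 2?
+3.4

Distance in frame 1: 8.5. Distance in frame 2: 11.9.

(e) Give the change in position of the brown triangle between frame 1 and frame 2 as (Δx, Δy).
(-0.7, -0.9)

The brown triangle was at (11.9, 2.4) in frame 1 and (11.2, 1.5) in frame 2.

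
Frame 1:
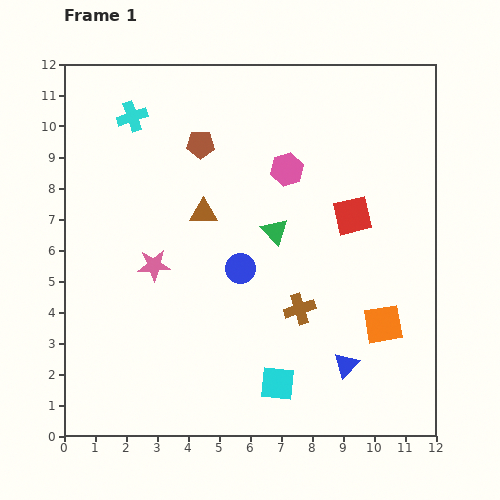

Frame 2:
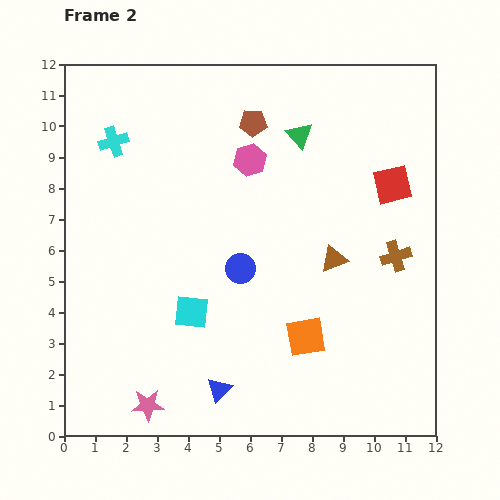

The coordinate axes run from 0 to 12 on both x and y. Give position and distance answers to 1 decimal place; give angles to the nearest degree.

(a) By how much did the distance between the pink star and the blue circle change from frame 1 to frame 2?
+2.5

Distance in frame 1: 2.8. Distance in frame 2: 5.3.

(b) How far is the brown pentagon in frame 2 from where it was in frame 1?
1.8

The brown pentagon moved from (4.4, 9.4) to (6.1, 10.1), a distance of √(1.7² + 0.7²) ≈ 1.8.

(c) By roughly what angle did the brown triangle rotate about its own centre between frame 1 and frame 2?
21° counter-clockwise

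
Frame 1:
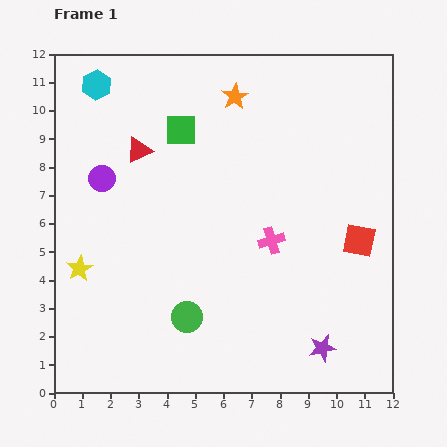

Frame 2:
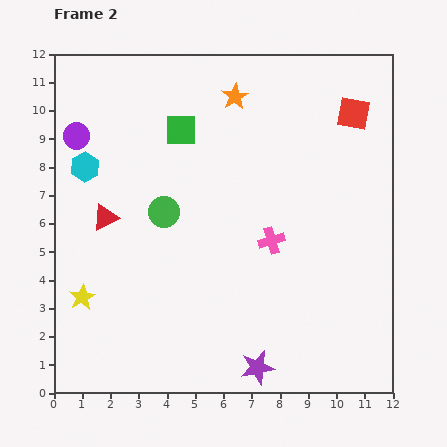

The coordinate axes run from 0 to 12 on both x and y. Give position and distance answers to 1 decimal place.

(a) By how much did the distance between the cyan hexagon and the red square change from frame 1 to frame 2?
-1.1

Distance in frame 1: 10.8. Distance in frame 2: 9.7.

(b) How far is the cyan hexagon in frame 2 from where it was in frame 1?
2.9

The cyan hexagon moved from (1.5, 10.9) to (1.1, 8.0), a distance of √(0.4² + 2.9²) ≈ 2.9.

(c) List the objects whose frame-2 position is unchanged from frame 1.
the pink cross, the green square, the orange star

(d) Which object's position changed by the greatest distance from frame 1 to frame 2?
the red square

(moved 4.5; next 3.8)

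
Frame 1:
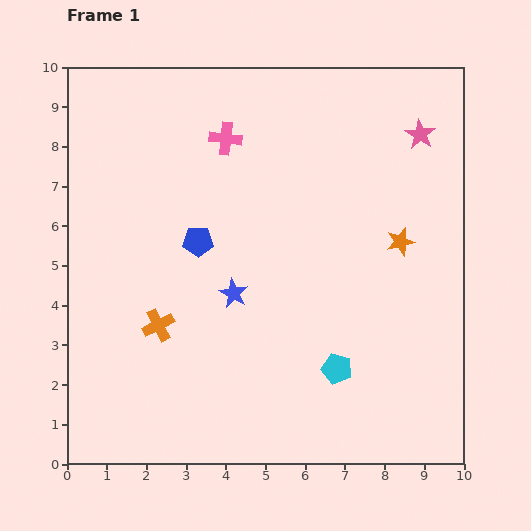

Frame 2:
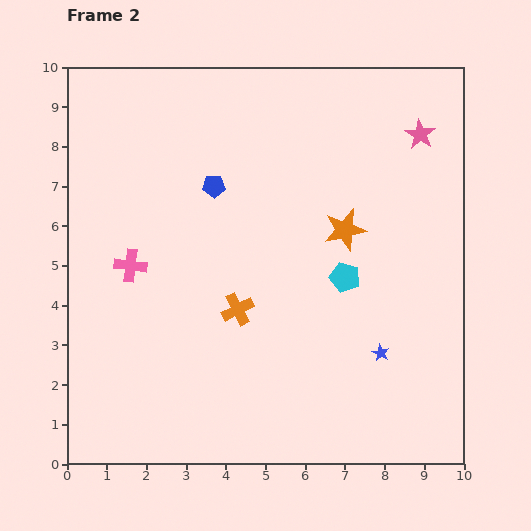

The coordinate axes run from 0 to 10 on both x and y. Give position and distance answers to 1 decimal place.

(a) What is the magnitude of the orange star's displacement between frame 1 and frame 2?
1.4

The orange star moved from (8.4, 5.6) to (7.0, 5.9), a distance of √(1.4² + 0.3²) ≈ 1.4.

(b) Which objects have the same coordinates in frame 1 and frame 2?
the pink star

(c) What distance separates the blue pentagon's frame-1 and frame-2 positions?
1.5

The blue pentagon moved from (3.3, 5.6) to (3.7, 7.0), a distance of √(0.4² + 1.4²) ≈ 1.5.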